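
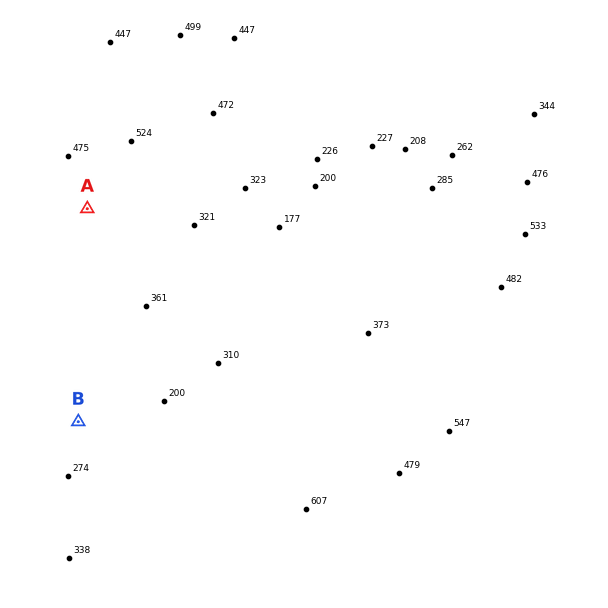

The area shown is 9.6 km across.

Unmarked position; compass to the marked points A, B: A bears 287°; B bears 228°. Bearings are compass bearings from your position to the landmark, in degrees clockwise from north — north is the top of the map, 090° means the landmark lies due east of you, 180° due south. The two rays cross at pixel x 257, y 261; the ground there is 200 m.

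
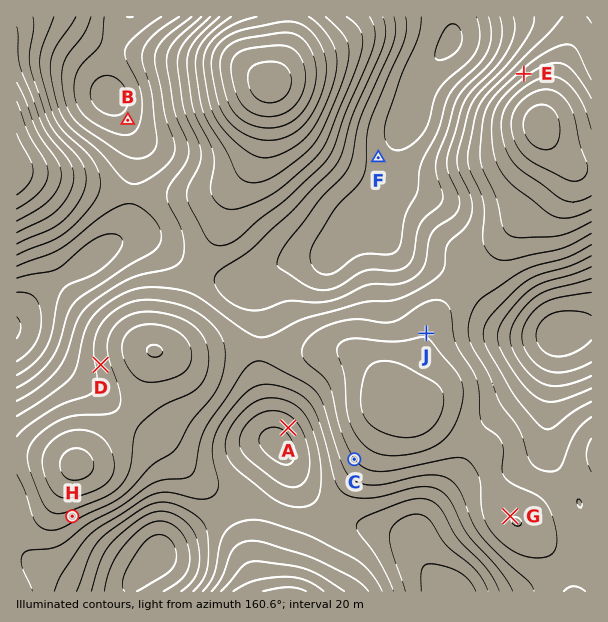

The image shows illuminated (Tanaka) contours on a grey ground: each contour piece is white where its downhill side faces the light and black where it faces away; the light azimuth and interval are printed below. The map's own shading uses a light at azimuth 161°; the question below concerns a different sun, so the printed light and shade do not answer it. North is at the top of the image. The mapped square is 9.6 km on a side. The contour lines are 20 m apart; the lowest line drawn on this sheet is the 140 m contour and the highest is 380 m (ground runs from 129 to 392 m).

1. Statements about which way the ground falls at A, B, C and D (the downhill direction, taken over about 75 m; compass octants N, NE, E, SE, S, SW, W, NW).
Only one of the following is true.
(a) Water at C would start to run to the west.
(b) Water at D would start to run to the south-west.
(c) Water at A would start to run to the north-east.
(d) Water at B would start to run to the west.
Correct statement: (c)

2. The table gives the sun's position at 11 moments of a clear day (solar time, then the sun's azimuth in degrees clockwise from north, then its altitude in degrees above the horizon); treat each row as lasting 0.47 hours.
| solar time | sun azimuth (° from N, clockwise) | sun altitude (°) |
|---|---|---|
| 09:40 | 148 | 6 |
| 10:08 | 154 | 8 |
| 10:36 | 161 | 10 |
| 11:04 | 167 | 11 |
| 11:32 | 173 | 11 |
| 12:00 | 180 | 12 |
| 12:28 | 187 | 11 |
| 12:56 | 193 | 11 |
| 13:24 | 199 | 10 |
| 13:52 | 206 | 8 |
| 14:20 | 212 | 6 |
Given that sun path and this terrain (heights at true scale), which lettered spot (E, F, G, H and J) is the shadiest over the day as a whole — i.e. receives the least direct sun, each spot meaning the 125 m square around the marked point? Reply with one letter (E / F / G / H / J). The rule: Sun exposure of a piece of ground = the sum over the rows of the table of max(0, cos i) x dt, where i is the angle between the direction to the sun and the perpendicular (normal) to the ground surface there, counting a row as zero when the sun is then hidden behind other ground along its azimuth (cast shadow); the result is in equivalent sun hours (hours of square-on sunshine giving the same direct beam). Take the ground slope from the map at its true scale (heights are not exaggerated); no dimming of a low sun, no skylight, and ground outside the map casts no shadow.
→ H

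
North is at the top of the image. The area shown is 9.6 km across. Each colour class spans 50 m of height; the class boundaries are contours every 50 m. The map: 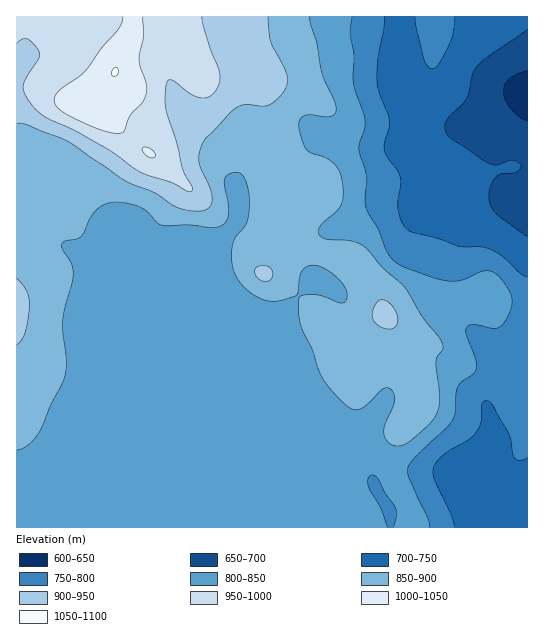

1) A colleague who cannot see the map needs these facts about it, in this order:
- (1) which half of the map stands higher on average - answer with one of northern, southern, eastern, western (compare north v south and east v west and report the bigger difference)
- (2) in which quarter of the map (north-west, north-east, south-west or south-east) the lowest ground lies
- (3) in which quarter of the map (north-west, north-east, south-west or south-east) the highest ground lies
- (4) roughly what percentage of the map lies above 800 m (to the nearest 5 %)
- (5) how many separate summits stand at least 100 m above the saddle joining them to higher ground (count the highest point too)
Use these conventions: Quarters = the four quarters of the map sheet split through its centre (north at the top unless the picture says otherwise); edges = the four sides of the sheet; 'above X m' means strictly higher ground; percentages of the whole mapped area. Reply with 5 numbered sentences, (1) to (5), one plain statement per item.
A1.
(1) Taken as a whole, the western half is higher than the eastern.
(2) Look to the north-east quarter for the lowest ground.
(3) The highest point lies in the north-west quarter of the map.
(4) Roughly 75 % of the ground is higher than 800 m.
(5) There is 1 summit with 100 m or more of prominence.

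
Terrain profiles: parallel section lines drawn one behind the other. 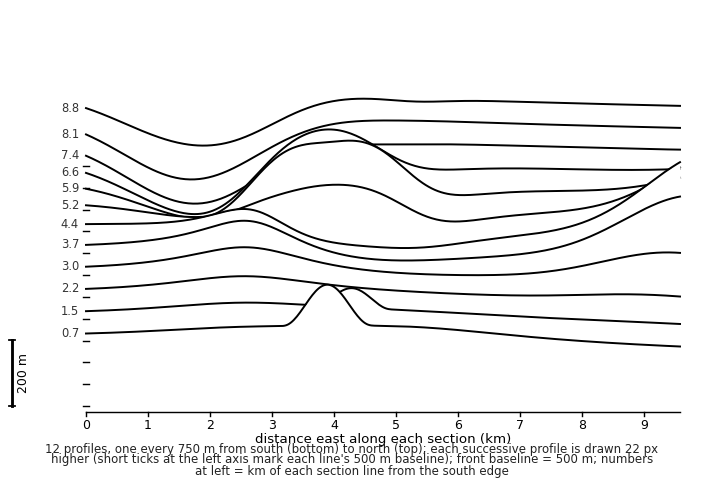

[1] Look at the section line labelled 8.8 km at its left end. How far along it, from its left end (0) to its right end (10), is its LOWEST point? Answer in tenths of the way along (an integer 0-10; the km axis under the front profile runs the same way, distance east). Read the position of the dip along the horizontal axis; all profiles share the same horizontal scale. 2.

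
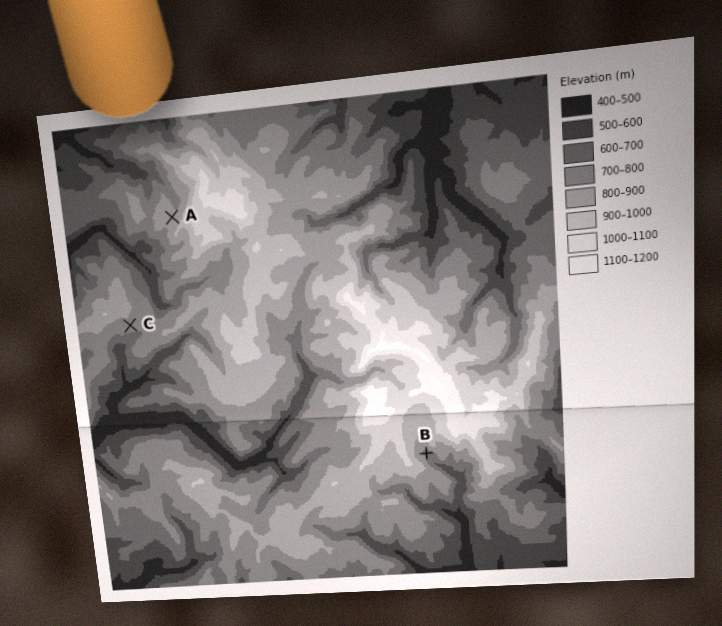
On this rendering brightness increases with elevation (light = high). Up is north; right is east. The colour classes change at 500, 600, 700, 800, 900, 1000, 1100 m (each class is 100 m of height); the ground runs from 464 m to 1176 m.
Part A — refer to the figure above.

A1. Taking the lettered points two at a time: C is lower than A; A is higher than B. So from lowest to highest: B C A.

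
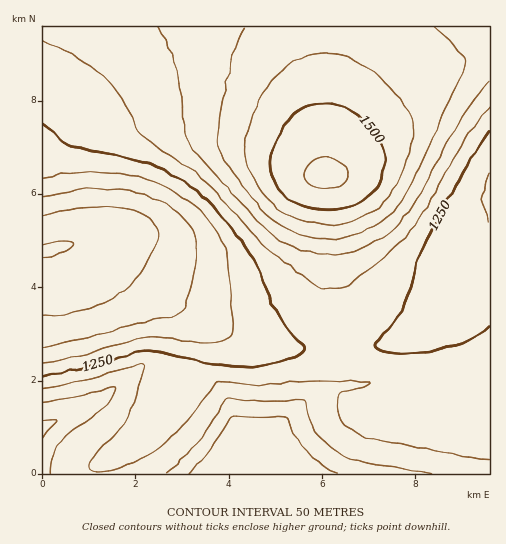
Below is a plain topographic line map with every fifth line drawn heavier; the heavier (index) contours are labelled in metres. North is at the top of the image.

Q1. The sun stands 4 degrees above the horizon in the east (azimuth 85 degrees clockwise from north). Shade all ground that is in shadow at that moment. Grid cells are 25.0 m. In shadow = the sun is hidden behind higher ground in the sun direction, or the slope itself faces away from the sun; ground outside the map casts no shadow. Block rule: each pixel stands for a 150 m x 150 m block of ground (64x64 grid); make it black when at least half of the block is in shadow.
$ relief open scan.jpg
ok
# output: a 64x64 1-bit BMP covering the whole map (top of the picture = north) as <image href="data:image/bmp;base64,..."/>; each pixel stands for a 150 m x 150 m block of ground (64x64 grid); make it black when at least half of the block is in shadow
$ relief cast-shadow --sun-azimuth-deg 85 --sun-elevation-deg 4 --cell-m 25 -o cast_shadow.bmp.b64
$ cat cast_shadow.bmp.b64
<image width="64" height="64" href="data:image/bmp;base64,Qk0+AgAAAAAAAD4AAAAoAAAAQAAAAEAAAAABAAEAAAAAAAACAAATCwAAEwsAAAIAAAAAAAAA////AAAAAAAAD/4AAAAAAAAP/wAAAAAAAA//gAAAAAAAB//AAAAAAAAH/8AAAAAAAAP/4AAAAAAAAf/gAAAAAAAA/+AAAAAAAAB/4AAAAAAAAD/gAAAAAAAAD+AAAAAAAAAHwAAAAAAAAAGAAAAAAAAAAAAAAAAAAAAAAAAAAAAAAAAAAAAAAAAAAAAAAAAAAAAAAAAAAAAAAAAAAAAAAAAAAAAAAAAAAAAAAAAAAAAAAAAAAAAAAAAAAAAAAAAAAAAAAAAAAAAAAAAAAAAAAAAAAAAAAAAAAAAAAAAAAAAAAAD+AAAAAAAAH/+AAAAAAAf//8AAAAAA////4AAAAB/////wAAAA//////AAAAD/////+AAAAP/////4AAAA//////gAAAD/////+AAAAP/////4AAAA//////AAAAD/////8AAAAP/////wAAAAP/////AAAAAf////4AAAAAf////gAAAAAf///8AAAAAAf///gAAAAAAP//+AAAAAAAP//4AAAAAAAD//AAAAAAAAD/4AAAAAAAAB/AAAAAAAAAAQAAAAAAAAAAAAAAAAAAAAAAAAAAAAAAAAAAAAAAAAAAAAAAAAAAAAAAAAAAAAAAAAAAAAAAAAAAAAAAAAAAAAAAAAAAAAAAAAAAAAAAAAAAAAAAAAAAAAAAAAAAAAAAAAAAAAAA=="/>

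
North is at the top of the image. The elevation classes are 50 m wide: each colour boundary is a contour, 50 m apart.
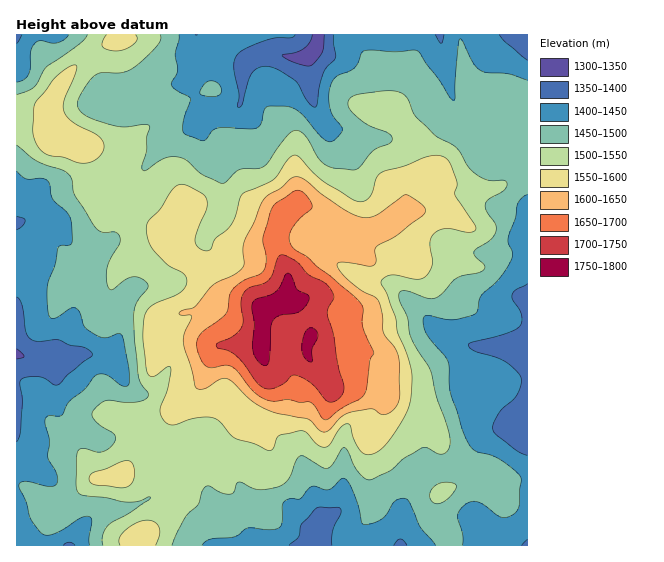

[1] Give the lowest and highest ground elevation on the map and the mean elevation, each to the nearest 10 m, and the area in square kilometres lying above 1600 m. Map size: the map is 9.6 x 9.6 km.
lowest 1340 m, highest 1770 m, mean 1510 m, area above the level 12.7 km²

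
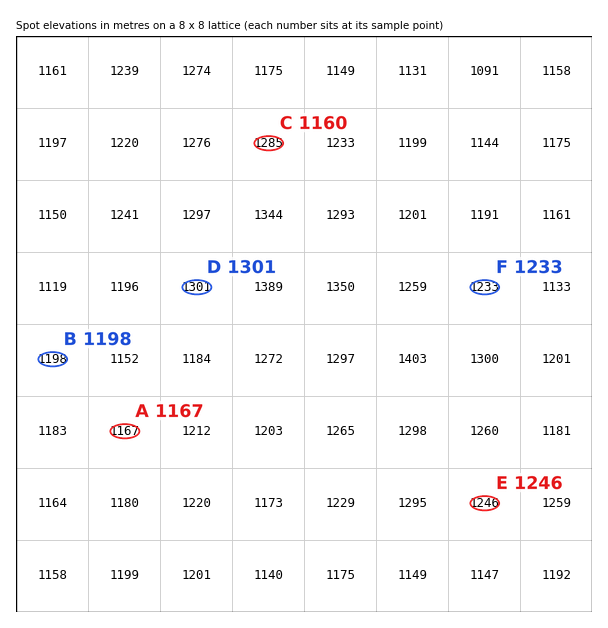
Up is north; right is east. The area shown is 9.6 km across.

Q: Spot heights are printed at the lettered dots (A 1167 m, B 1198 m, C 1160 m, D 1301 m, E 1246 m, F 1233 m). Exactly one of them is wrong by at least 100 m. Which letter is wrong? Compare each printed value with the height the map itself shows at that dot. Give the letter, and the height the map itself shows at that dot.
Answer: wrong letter C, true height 1285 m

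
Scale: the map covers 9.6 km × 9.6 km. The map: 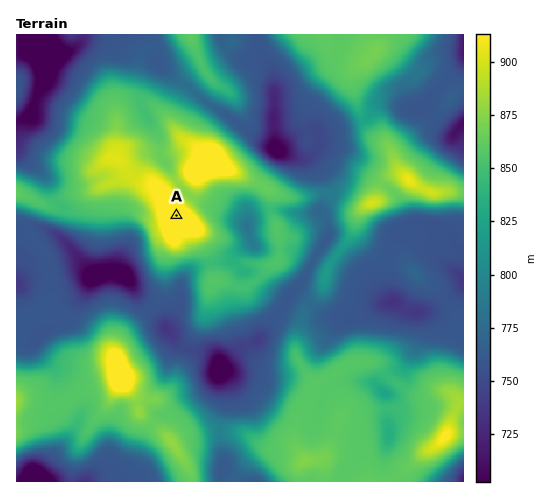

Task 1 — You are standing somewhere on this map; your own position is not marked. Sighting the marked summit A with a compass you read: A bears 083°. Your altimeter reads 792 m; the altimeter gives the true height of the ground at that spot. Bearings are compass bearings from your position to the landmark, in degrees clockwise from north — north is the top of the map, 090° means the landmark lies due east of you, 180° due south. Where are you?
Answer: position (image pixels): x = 76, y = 228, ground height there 792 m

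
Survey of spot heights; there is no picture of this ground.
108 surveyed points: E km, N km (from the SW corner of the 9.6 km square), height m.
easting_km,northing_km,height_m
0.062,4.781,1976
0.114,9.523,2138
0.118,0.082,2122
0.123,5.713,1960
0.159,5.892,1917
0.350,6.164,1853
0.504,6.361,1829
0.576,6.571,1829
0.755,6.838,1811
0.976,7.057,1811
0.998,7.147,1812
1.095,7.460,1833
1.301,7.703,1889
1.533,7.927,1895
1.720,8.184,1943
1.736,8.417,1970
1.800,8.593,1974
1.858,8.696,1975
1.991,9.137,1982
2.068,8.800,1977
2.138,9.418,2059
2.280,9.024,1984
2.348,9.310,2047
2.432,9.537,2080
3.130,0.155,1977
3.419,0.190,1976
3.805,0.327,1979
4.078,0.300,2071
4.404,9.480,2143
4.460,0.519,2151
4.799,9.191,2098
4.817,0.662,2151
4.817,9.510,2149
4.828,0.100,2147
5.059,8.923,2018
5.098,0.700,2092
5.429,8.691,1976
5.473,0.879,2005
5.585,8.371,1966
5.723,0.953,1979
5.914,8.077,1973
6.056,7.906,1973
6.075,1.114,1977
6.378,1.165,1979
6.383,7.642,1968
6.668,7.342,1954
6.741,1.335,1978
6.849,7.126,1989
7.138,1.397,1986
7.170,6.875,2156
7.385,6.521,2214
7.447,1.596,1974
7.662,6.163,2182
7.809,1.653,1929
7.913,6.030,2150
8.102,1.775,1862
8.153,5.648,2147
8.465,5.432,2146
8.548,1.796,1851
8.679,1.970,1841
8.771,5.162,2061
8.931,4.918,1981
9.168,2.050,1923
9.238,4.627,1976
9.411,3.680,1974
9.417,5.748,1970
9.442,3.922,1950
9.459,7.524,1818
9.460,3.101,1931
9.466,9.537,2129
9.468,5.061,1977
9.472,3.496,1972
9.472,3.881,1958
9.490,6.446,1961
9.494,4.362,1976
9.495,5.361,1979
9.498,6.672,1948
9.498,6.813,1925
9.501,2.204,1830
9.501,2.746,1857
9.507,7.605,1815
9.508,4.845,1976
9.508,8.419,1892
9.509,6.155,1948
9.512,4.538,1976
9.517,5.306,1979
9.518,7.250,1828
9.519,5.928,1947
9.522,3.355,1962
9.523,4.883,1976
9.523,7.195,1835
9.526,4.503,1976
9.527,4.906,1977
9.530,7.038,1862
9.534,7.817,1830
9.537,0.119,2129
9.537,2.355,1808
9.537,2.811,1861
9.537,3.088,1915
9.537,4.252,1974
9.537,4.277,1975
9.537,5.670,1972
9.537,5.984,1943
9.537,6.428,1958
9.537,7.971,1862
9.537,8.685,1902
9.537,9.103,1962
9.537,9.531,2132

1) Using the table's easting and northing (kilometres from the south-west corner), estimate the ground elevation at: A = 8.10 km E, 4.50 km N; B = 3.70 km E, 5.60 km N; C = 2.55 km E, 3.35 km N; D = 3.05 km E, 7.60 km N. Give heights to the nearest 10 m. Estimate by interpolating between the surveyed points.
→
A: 2070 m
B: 1980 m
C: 1960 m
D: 1980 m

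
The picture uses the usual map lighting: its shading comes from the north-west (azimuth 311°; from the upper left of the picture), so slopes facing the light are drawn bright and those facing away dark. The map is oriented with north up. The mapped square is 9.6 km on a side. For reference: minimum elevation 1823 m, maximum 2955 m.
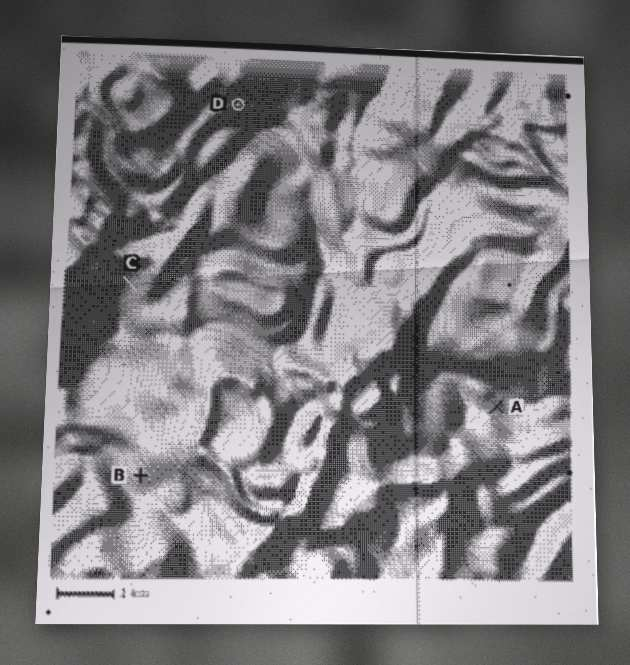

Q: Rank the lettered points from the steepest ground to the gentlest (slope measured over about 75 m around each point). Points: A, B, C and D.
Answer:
C D B A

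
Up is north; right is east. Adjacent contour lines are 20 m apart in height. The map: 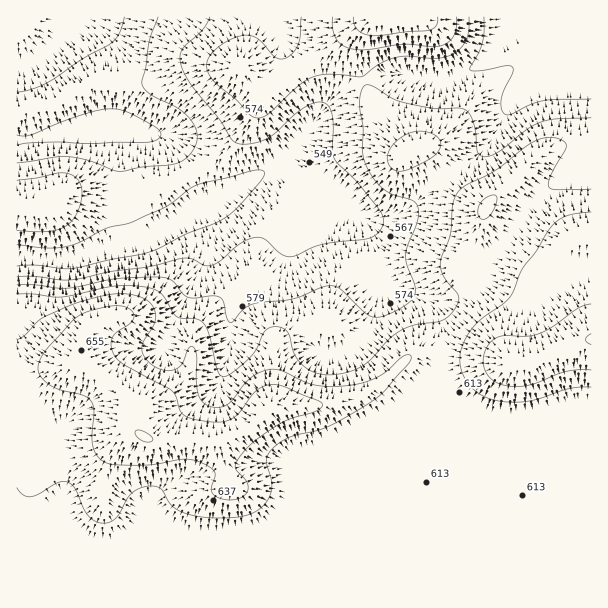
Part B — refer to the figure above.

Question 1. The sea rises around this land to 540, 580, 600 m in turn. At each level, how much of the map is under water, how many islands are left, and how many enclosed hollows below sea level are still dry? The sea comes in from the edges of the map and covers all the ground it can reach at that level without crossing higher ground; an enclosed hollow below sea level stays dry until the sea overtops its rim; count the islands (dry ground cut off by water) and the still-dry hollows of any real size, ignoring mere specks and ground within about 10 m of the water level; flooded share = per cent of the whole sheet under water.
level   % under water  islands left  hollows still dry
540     9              0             0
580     34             0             0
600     46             0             0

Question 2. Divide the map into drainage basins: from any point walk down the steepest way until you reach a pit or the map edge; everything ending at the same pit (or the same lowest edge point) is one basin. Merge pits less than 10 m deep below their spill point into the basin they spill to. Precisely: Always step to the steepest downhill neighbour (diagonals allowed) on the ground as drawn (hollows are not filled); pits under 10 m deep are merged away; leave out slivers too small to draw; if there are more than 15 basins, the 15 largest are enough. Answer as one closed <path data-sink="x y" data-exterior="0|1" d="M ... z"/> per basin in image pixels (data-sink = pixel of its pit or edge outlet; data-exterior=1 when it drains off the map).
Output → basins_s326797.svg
<path data-sink="17 66" data-exterior="1" d="M380 16l-364 1 1 95 31-8 51-22 53 0 42-16 45 0 20 24 0 11-7 16-20 26-17 15-35 20-19 8-11 1-79 5-8 2-16 14-12 3-19-1 1 382 575-1 0-357-13 1-6 3-28 28-8 2-49-41-4-9 2-11-22-13-13-12-15-23-11-11-6-2-11 4-2-3-32-40-14-38 0-30 6-12z"/><path data-sink="588 17" data-exterior="1" d="M591 16l-210 0-9 4-6 7-8 18 2 24 12 32 34 46 2 3 11-4 6 2 11 11 15 23 13 12 22 13-2 11 4 9 49 41 8-2 28-28 19-5z"/><path data-sink="17 140" data-exterior="1" d="M239 66l-45 0-42 16-53 0-51 22-31 8-1 97 11 2 15-1 29-18 51-2 39-4 19-8 30-16 12-10 18-18 12-17 7-16-1-14z"/>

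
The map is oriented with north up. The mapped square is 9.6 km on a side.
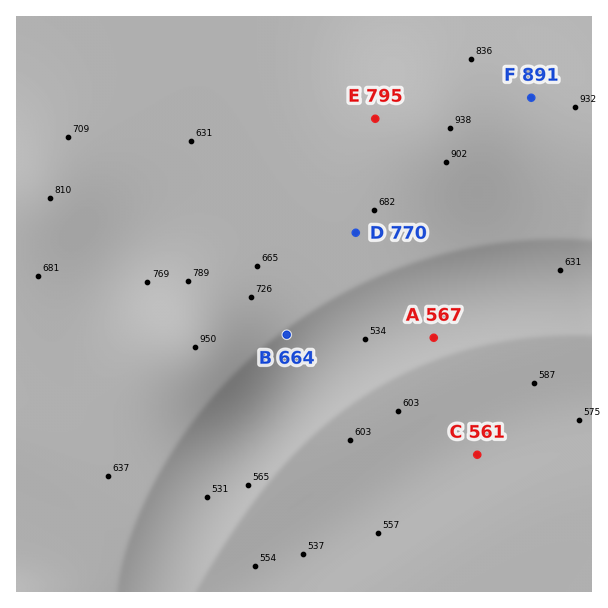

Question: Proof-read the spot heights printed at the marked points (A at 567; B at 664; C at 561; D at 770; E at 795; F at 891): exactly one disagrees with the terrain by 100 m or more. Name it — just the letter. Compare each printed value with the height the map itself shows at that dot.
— D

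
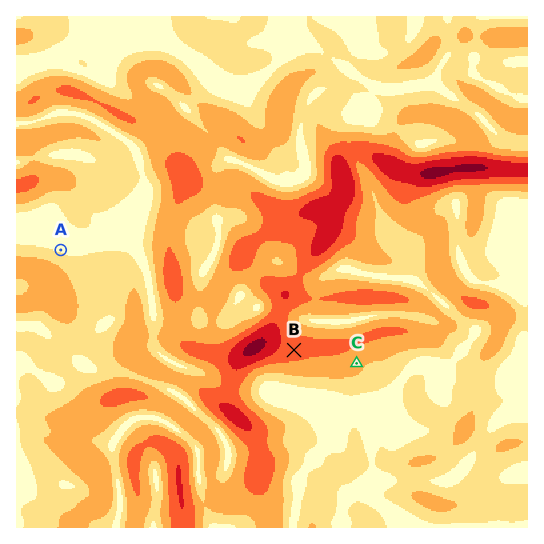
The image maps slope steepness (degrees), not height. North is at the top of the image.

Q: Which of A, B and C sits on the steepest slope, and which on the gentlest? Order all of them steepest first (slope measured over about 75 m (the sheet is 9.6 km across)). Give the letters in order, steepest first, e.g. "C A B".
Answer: B C A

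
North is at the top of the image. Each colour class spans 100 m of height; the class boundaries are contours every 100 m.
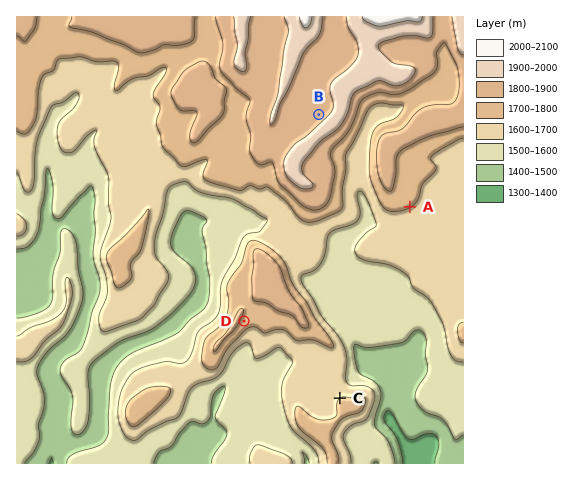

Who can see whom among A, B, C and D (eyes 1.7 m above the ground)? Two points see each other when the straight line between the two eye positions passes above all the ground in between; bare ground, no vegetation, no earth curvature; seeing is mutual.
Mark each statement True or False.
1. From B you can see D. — False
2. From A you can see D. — False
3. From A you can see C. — True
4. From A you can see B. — False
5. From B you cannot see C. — True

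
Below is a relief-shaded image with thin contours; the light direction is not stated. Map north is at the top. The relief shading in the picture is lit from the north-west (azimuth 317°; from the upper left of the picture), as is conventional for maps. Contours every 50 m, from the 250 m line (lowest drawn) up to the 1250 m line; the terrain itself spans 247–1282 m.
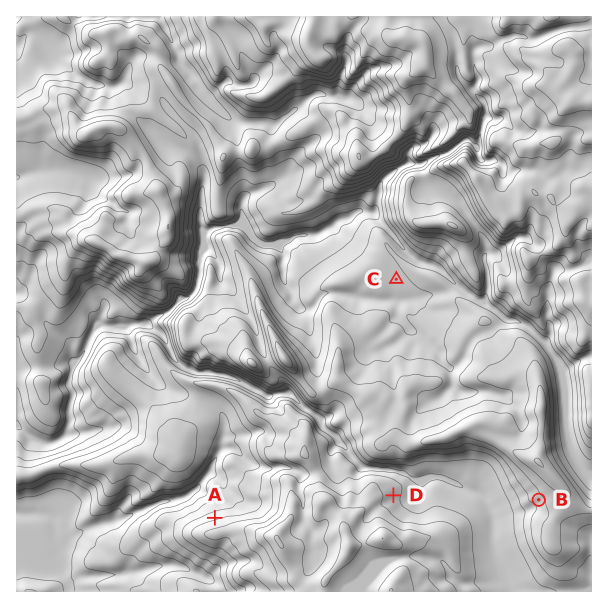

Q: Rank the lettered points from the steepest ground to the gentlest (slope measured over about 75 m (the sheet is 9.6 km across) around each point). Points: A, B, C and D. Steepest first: A B D C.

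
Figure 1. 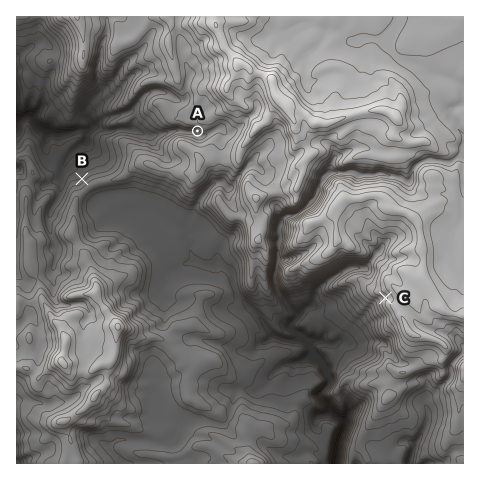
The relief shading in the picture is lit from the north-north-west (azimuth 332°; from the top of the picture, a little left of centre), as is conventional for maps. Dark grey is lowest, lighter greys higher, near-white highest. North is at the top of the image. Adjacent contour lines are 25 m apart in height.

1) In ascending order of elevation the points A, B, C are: B A C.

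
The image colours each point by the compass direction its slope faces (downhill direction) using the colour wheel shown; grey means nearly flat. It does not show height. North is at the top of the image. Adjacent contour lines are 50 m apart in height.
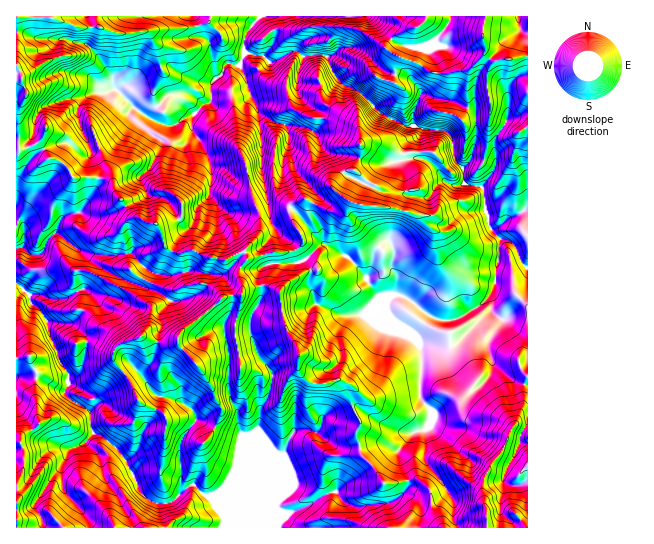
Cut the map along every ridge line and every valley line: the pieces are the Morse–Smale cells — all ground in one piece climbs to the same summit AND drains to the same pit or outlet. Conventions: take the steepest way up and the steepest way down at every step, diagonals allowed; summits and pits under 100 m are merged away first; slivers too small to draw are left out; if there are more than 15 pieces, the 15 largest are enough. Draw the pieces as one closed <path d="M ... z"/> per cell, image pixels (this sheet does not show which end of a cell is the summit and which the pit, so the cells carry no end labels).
<path d="M502 239l-2 0-1 7 0 15-7 32-11 12-27 15-16 0-15-8-13-12-15-6 1-19-4-5 1-21-3-6-7 1-8 10-6 20-3 3-17-20-24-13-10 5-10 10 6 11-2 17 6 15 3 3 21 10 24 0 23-11-1 5 4 8 27 21 5 12-1 47 12 14 0 7-7 11-11 3-16 17-17-6-24 5-14 0-9-3-19-13-16-3-4 2-6 7-5 16-3 3-44 18-6 4 6-12 4-30-44-17-4 3 6 6 5 13-8 12-11 29 2 4 7-2 9 10 12 6 10 16 0 11 303-1 0-258-7-7-5-15-6-6z"/><path d="M295 51l-24 12-8-7-18-3-5 10 11 34 8 16 2 18 0 40 7 32 22 4 33 37 26 13 17 20 3-3 6-20 8-10 7-1 3 6-1 21 4 5-1 19 15 6 13 12 15 8 20-1 23-14 8-8 6-11 5-41 0-7-5-4-7-11-5-34-17-5-17 0-13-17-9-7-17-1-3-4 0-10 3-5 9-5 2-6-7-4-7 2-26-14-22-21-16-7-9-10-20 9-15-1-2-9 6-17z"/><path d="M527 16l-76 0-3 9-13 17-12 6-17-1-11-4-25-27-105 0-1 5 9 14 0 8-9 14 7 6 23-12 8 5 24 0 11 23 6 6 16 7 22 21 26 14 7-2 8 4 23 2 7 7 1 17 3 7 7 5 1 16 17 4 3 4 1 20 6 18 7 8 12 4 6 6 5 15 6 6z"/><path d="M233 64l-6 0-6 11-9 7-1 20-6 2-13 13 0 13 17 29 3 14-3 21 8 12-2 24-18 20-8 19 1 2 15 2 0 10-5 10-9 4-12 4-9 0-3-2-4 4-8 2-4 8-3 16-10 10-20 6-5 8 0 6 10 13 10-5 24 29 20 4 12 7 8 13 28 12 16 4-3 32 7-7 11-24 4-16 0-11 8-13 4-15 0-9-15-19-6-19-2-12 3-9 9-16-2-25 4-6 5-2-4-11 0-9 9-11 2-7-6-9 0-11-8-36 0-40-2-18-19-47z"/><path d="M271 204l-3 1 1 13 6 13-11 14 0 9 4 11-5 2-4 6 2 25-9 16-3 16 10 27 13 16 0 9-4 15-8 13-1 19-6 14-8 18-12 14 6 0 42-18 3-3 5-16 6-7 4-2 16 3 19 13 9 3 14 0 24-5 17 6 16-17 11-3 7-11 0-7-12-14 1-47-2-8-10-11-12-7-8-7-4-12-22 10-24 0-21-10-3-3-6-15 2-17-6-11 18-16-33-36z"/><path d="M194 16l-177 0-1 129 6 4 17-8 9 17 13 3 13 16 24 0 2-8-19-39-4-16 2-9 7-9 9-4 12 0 8-3 19 19 13 9 24-22 18-2 14 11 7-1 2-6-1-12 6-8-8-35-9-7z"/><path d="M115 89l-8 3-12 0-9 4-7 9-2 9 4 16 10 17 2 11 6 7 0 13 7 1 7 6 3 9 7 7 6 12 6 4-12 9-2 8 6 13 2 22 13 10 5-10 12 6 4-2 13-32 17-18 4-16 12-12 3-14-3-22-17-29 0-13 12-12-15-12-18 2-24 22-13-9z"/><path d="M17 284l-1 74 13-2 8 17-2 24 4 28-13 7-6 7 4 14 0 13-8 17 0 44 73 1-1-9-25-30-2-23 7-15 3-3 12-4 9-9-1-21-4-5-14-8-8-7 3-8 0-12-9-15-2-8-8-16-1-13-8-12-9-8-2-7z"/><path d="M17 260l-1 23 13 12 2 7 9 8 5 9 4 4 22 1 16 14-6 31-4 6-9 3 0 5 25 13 6-1 24-22-10-14 3-12 27-12 6-9 3-16-1-4-21-14-36-19-8-2-12 0-7-6-9 0-15 6-13-2z"/><path d="M123 372l-26 24-4 0-22-12-3 1-3 9 8 7 16 10 3 20 17 10 12 13 19 37 14 12 16 0 11-12-1-46 4-10 9-12-7-4-19 1-6-9-19-7-5-5-6-17z"/><path d="M95 433l-2 0-10 11-12 4-10 18 2 23 22 26 5 13 76 0 19-15 6-11 0-11-2-3-3 0-16 15-12 1-9-4-9-9-19-37-12-13z"/><path d="M106 179l-9 0 0 6-14 24-6 4-12 3-5 5-4 12 47 36 20 11 16 4 4-5-14-10-2-22-6-13 2-8 12-9-6-4-6-12-7-7-3-9z"/><path d="M73 176l-3 4-20 7-15 9-15 21-1 5 5 7-1 18 7 8 9 0 5-5 4-11 8-6 4-12 7-6 12-3 18-27 1-8z"/><path d="M210 195l-13 12-4 16-17 18-13 32-4 2-12-6-4 9 16 9 16 2-7 8 2 4 15-1 14-7 6-10 0-10-15-2-1-2 8-19 15-16 4-8 1-20z"/><path d="M263 16l-68 1 5 18 9 7 6 29 3 6 3-2 6-11 12 1 6-12 20 3 4-6 4-7 0-8-6-9z"/>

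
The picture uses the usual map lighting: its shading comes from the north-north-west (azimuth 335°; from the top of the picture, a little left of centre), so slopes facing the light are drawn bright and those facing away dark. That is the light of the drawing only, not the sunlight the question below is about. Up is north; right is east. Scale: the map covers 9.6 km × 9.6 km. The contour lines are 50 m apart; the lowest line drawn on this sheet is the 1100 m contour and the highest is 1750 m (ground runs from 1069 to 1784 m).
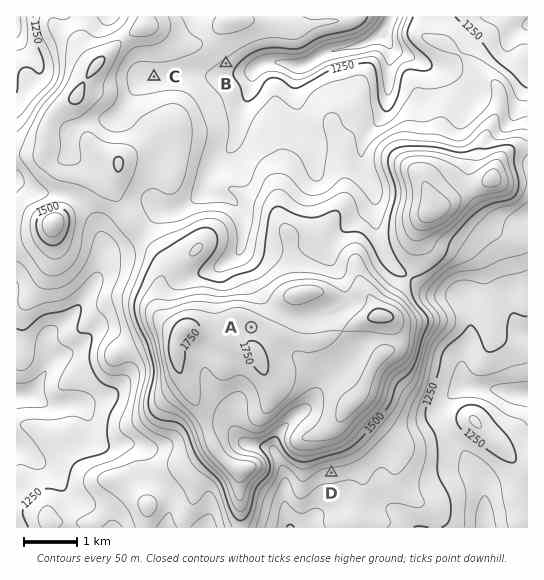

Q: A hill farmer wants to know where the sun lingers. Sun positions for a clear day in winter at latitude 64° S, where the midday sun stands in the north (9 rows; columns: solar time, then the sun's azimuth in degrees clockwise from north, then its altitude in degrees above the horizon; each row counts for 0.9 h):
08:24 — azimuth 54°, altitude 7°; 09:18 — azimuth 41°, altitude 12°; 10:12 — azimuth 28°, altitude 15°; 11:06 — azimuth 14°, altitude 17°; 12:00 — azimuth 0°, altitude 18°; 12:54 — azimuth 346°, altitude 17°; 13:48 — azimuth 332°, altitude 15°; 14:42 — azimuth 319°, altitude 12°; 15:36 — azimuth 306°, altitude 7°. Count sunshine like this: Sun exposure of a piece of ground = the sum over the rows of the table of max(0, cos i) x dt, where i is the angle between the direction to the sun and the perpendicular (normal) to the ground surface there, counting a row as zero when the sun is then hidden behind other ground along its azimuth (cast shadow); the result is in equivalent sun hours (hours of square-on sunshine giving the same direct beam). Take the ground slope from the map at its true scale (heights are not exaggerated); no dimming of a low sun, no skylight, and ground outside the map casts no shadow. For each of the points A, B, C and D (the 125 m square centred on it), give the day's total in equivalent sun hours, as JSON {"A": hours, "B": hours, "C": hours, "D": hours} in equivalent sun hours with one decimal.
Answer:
{"A": 2.1, "B": 1.1, "C": 1.6, "D": 0.1}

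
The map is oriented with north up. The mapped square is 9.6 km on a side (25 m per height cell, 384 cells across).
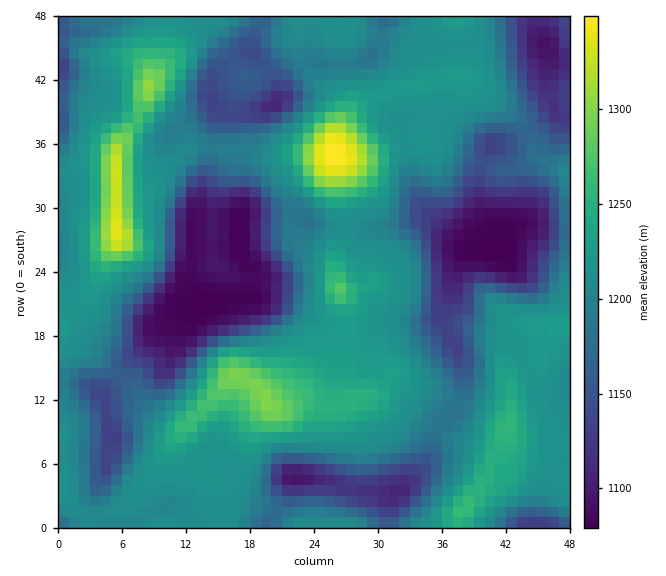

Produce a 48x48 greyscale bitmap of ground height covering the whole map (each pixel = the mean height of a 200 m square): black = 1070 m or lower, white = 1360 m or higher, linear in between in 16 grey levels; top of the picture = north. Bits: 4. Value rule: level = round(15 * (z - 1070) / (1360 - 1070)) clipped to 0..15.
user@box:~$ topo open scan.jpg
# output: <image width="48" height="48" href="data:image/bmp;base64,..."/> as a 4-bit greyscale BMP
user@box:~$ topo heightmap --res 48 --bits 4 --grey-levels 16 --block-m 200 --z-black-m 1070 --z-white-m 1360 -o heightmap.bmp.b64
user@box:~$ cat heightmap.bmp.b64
<image width="48" height="48" href="data:image/bmp;base64,Qk32BAAAAAAAAHYAAAAoAAAAMAAAADAAAAABAAQAAAAAAIAEAAATCwAAEwsAABAAAAAAAAAAAAAAABEREQAiIiIAMzMzAERERABVVVUAZmZmAHd3dwCIiIgAmZmZAKqqqgC7u7sAzMzMAN3d3QDu7u4A////AGd3d3d3d3d3d2VXd3d3dUVneJmYdkMzRHd3d3d3d3d3d2ZWZ2ZlVDNGeJqph2VVVnd2Z3d3d3d4d2ZVVVVDMyI0Z4mpiHdnd3dlV3d3d3iId3VDMzMzMiIjRniamYh3eHdkRneIiIiIh3UxESIzMzIjRXeJmZiHiHdkNGeIiIiIiHYyIjNFVUQzRWeJmZiIiHdkNFeIiIiIiIdURVZmdmVURWd4mZmIiHdkM0Z4mIiIiIh3d3d3d3dmVWd4mZmIiHdlM0Z4mZiIiZmIiIiIh3d2Zmd4mpmIiHdlM1Z4mqmImaqqmZmIiId3ZmZ4mqmIh3dlNFZniaqZmru7qZmZmIh3dmZniamId3ZUNFZmeJqqqrzLqpmZmZiHdmZniZiId3ZENFVVZ4q7u8y7qpmZmZiHd2ZniJiId2VERFVDRnmrvMu6qpmZmYiId2VWeJiId3ZVVURDJGiry7qqqZiIiIiIdlRWeIiIh3d2ZUMyIkeauqmZmYiIiIiHdkRGeIiIh3d3ZUMiETV4mYiIiIiIiIh3ZUNGeIiIiId3ZUIRERJGZ3eIiIiIiIh2VDNWeIiIiIh3dkIREREiNFZ3iIiIiId2VDRWeIiIiIiHdkIREREREiNGd4iIiHd2QzRGeIiIiIiIdlMhEREREREkZ4iZiId2QzNGeId3iIiId2QxEREREREjZ4mpiIh3UyI2d2Zmd3iIh3ZCEREREREjV4q5mIh3UyI1VUNFZ3eIiHdkIREREREjV4qpiIh3UyIjMhI0Z3eJqYh2MREREREkZ4mYiId3UxEREREkVneKu7mHQRERERJFZ4iIiHd2QhERABEjVneKzduXUhERERNWZ3iHd3d2QhEREBEiRneKztqHUhERESNWZnd3d3ZlMhERERESNXeKzsmHUhERESNWZmd3d3ZUMyERERESNXeJzsmHUhERERNWZneHd3ZUMzIRERESNneJzbmHYxEiESNWZ4mYiHdUREMhIiIiRneJzbmHdSIzIjVneKqqmYdUVVQyMzMzVneJzbiHdkNERFZ3iszMuodlZmUzRERFZ3eJzbiHd1RVZmd4m97ty5h2d3VERVVWZ3eJzbh3d3ZmZneIrO7u25h3d3ZURFVmZmeJvbh3d3dmZneIrO7u25h3iHZUM0VVVVeIrLl3Z3ZmZmd4m97tuYh4iHdkNEVVRFZ4mrqHZmZUVVVnib3cqId4iHdlVVVUM0Z4iJqYdmVDMzNFeJu6mId3iHd3ZmVUM1Z3eJq5d1Q0RDIjV4mZmIiIiIh3d2VDI1Z3eJvKh1Q0REMjRniJiIiIiIiIh2UzM0Z3eJvLmGRERVQzVneIiIiIiIiIh2QyIzVneJrLqXRERVRFZ3d3d3iIiIiIh1QiIzV3iJq6qYVERERWZmZmZnd3iIiId1MiEkZ3iJqqqYdURERmdmd3Zmd3d3iHdkMhElZneImZmIdlVEVnd3d3dmd3d3d3dkMRE0VWZ3iIiId3ZUV3d3eHdmd3d4iHdkMhI0VmZneIiHd3dlVnd3d3dlZ3eIiHdUMiIw=="/>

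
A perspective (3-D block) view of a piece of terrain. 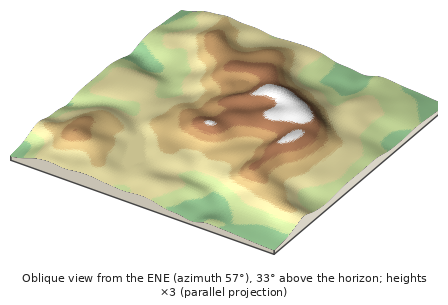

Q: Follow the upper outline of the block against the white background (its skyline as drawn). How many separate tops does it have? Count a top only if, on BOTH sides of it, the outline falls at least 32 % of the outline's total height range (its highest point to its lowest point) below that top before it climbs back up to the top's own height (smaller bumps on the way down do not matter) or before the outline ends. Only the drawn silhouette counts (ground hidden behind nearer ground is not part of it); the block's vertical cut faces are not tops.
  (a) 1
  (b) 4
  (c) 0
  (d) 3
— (a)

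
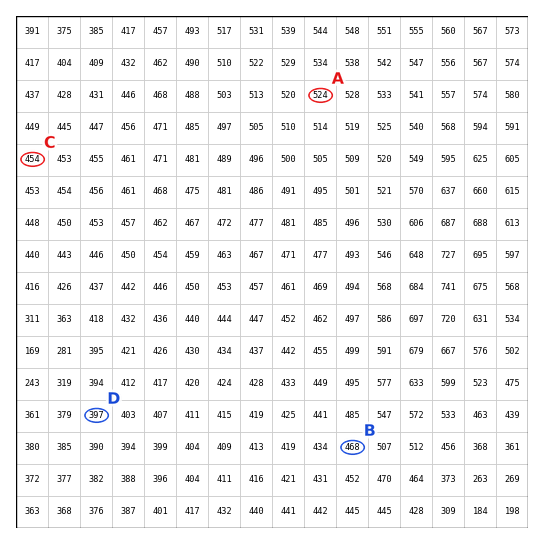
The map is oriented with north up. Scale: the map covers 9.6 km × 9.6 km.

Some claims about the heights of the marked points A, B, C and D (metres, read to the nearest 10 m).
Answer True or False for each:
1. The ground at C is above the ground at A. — False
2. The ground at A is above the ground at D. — True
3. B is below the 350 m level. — False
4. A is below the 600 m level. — True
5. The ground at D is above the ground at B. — False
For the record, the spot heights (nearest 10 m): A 520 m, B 470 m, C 450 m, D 400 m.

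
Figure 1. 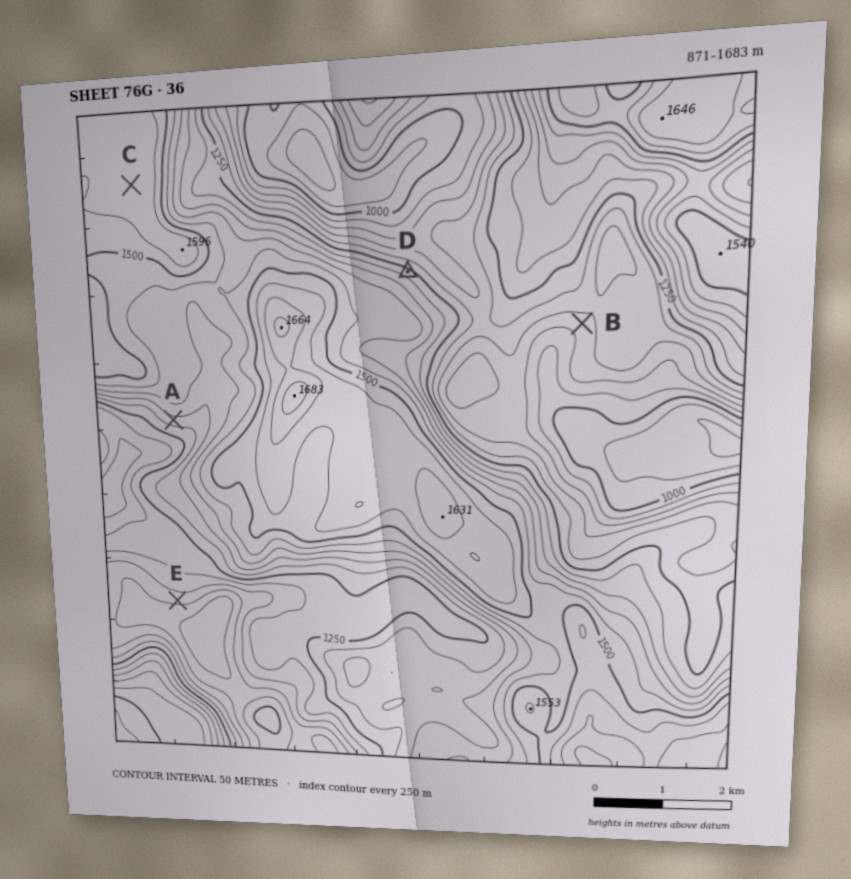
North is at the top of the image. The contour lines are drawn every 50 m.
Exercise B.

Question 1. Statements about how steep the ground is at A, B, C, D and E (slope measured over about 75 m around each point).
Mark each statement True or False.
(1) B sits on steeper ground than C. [True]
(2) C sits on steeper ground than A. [False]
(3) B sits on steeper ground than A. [False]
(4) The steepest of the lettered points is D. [True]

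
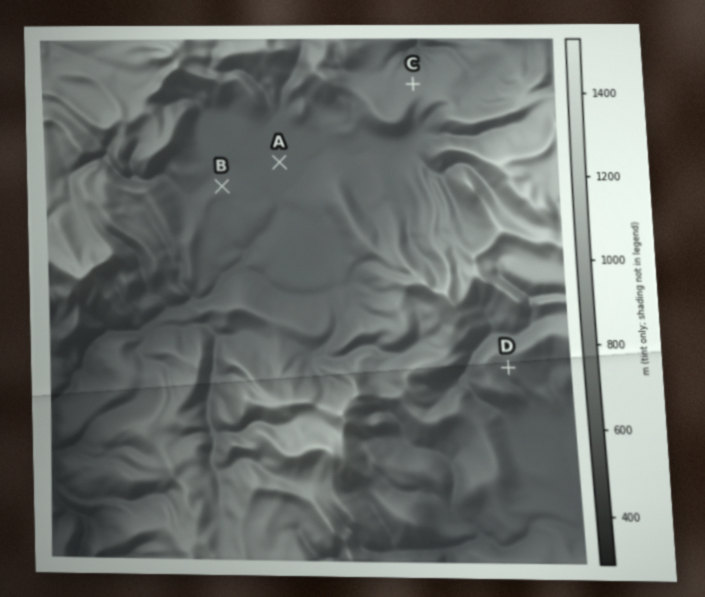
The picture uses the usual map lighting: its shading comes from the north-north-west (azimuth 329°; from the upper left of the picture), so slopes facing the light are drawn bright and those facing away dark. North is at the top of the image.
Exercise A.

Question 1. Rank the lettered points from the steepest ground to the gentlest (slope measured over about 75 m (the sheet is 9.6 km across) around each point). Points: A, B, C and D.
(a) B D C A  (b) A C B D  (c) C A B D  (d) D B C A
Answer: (d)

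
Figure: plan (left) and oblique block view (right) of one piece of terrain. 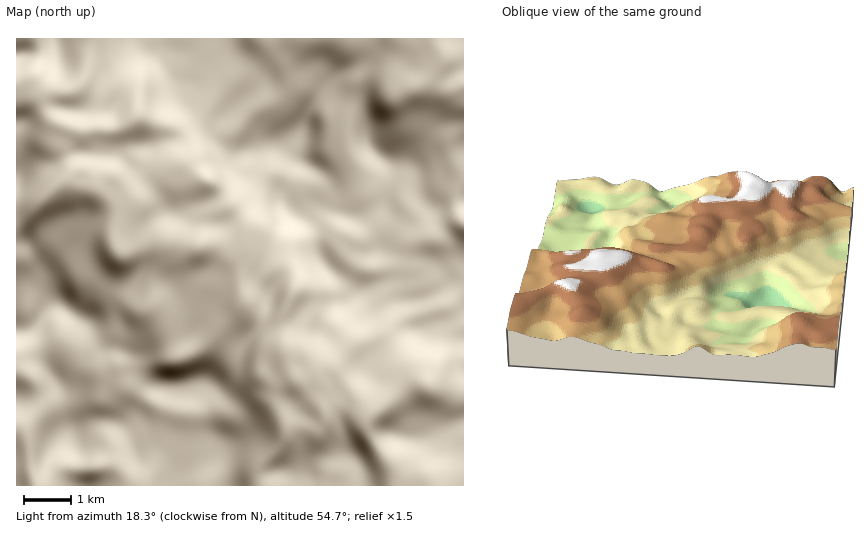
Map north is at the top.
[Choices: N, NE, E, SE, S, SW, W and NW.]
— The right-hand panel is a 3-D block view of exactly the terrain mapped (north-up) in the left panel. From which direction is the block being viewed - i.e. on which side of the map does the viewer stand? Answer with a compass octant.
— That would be E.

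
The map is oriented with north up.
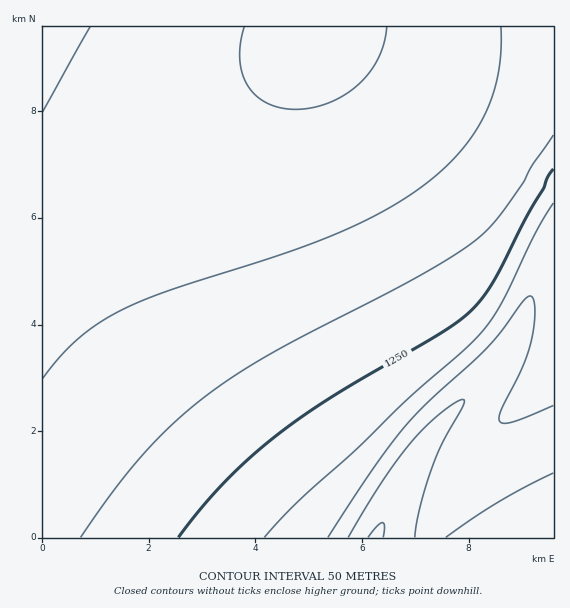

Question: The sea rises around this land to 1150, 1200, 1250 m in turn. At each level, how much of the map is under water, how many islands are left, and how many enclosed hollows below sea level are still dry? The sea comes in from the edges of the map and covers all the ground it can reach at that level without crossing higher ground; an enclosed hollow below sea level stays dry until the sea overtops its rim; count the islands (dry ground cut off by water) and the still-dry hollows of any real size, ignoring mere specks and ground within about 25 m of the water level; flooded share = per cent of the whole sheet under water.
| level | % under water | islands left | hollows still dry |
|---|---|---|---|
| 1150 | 11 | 0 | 0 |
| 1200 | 16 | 0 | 0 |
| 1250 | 24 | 0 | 0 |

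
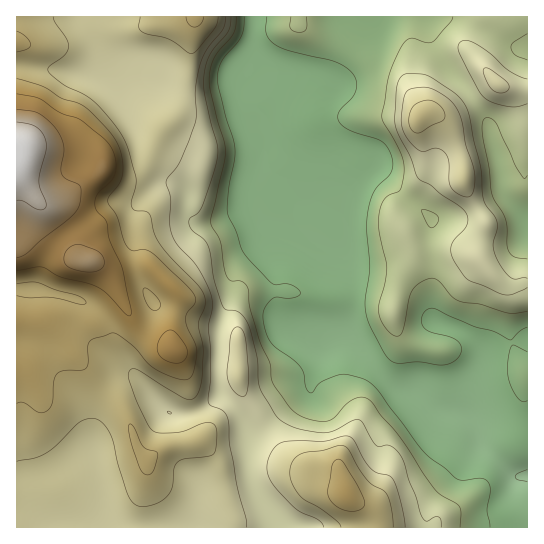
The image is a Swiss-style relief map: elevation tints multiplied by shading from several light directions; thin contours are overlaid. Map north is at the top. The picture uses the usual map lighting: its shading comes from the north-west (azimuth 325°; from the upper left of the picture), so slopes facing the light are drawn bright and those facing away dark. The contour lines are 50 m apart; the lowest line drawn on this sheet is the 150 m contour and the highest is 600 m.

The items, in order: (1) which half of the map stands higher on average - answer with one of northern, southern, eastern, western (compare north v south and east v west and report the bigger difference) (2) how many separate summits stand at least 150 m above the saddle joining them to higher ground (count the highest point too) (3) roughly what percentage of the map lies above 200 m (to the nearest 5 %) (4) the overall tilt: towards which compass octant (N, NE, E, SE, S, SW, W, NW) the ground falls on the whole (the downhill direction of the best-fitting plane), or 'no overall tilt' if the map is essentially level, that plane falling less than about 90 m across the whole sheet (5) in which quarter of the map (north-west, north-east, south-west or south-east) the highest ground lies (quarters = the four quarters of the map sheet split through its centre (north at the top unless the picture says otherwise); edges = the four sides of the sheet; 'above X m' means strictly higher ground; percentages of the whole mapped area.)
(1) Taken as a whole, the western half is higher than the eastern.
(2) There are 3 summits with 150 m or more of prominence.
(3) Roughly 75 % of the ground is higher than 200 m.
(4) The general tilt is down to the east (the land rises towards the west).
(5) Look to the north-west quarter for the highest ground.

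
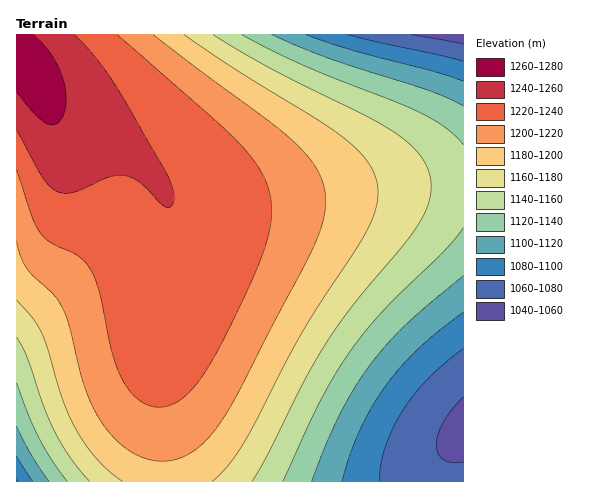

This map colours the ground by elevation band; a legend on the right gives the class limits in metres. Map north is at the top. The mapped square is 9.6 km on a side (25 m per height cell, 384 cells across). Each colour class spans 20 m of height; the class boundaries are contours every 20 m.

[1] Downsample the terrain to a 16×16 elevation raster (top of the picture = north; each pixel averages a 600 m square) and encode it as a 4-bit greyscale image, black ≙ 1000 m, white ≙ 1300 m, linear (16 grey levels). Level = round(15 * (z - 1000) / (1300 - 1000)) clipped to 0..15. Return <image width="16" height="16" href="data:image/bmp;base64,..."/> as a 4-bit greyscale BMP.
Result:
<image width="16" height="16" href="data:image/bmp;base64,Qk32AAAAAAAAAHYAAAAoAAAAEAAAABAAAAABAAQAAAAAAIAAAAATCwAAEwsAABAAAAAAAAAAAAAAABEREQAiIiIAMzMzAERERABVVVUAZmZmAHd3dwCIiIgAmZmZAKqqqgC7u7sAzMzMAN3d3QDu7u4A////AFeJqqmHZUQzaJqqqph2VDN5qru6mHZUQ4mru7qph2VDiau7u6mHZVSaq8y7qph2VZq7zMu6mYdmq7vMy7qpiHarvMzMu6mYh7zMzMy7qpmHvMzMzLuqmYjMzMzLu6mZh83czLu6mYiH3dzLuqmYh3bdzLuqmHdmVd3Luph3ZVRD"/>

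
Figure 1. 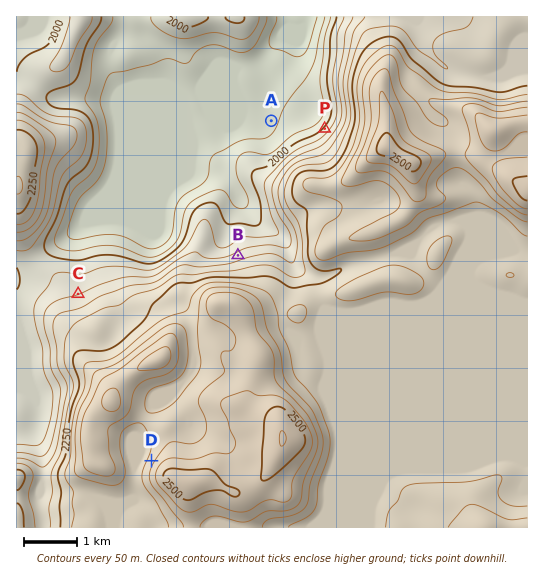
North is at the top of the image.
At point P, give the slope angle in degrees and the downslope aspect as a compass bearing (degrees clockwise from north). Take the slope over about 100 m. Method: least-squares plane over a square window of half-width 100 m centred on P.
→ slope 24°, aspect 312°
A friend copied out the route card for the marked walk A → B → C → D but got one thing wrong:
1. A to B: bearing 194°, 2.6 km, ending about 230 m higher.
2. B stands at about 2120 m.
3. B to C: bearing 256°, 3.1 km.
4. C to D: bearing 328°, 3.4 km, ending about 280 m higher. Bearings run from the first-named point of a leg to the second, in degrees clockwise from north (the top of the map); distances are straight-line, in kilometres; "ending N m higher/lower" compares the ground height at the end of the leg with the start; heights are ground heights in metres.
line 4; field bearing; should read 156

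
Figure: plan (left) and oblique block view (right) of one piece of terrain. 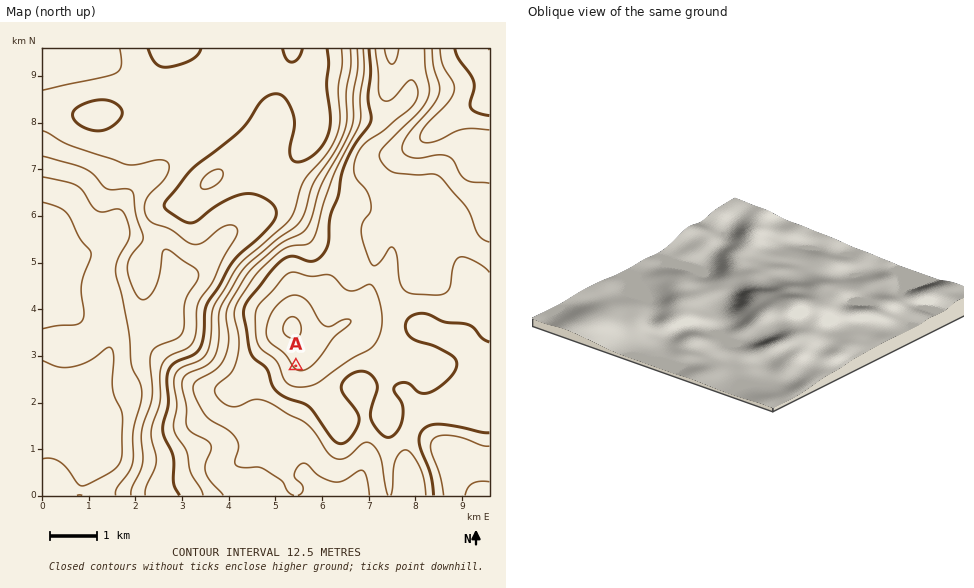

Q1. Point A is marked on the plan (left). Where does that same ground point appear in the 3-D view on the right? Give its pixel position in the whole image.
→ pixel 818 309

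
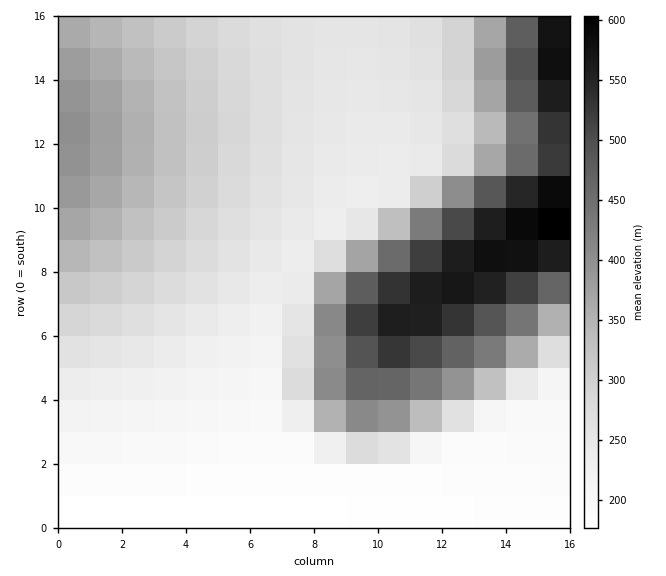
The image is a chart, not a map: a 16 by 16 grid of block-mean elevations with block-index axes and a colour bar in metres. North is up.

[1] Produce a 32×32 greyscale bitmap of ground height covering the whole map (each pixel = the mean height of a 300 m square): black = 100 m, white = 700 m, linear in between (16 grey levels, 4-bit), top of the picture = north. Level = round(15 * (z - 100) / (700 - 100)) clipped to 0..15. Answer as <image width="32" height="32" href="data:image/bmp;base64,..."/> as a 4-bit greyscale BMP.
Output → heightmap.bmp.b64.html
<image width="32" height="32" href="data:image/bmp;base64,Qk12AgAAAAAAAHYAAAAoAAAAIAAAACAAAAABAAQAAAAAAAACAAATCwAAEwsAABAAAAAAAAAAAAAAABEREQAiIiIAMzMzAERERABVVVUAZmZmAHd3dwCIiIgAmZmZAKqqqgC7u7sAzMzMAN3d3QDu7u4A////ACIiIiIiIiIiIiIiIiIiIiIiIiIiIiIiIiIiIiIiIiIiIiIiIiIiIiIiIiIiIiIiIiIiIiIiIiIiIiIiIiIiIiIiIiIiIiIiIiMzMyIiIiIiMzMyIiIiIiI1VlVDIiIiIjMzMzMyIiIjVnd2ZUMiIiIzMzMzMzMiNWeIiHZlQyIjMzMzMzMzMzV4mZmIdlQzM0QzMzMzMzM2eJmZmYh2VDNEREQzMzMzNXiaqqmZh3VERERERDMzMzV4q7u6qZmHVFRERERDMzM1eau8u7qpmGVVVUREREMzNXmrvMy7qph2VVVVREREMzRomrvMzLuqmGZVVVREREM0V4mrvMzMu6pmZVVVREREM0Z4mrvMzMy7ZmZlVVRERDM0V4mqvMzMzHZmZlVVRERDM0VniavMzMx3ZmZVVURERDMzRniau8zdd3ZmZVVURERDMzRXiau8zXd3ZmVVVEREQzMzRWeaq8x3d2ZlVVREREQzMzRGeJq7h3dmZlVURERERERERFaJq4d3dmZVVURERERERERWiauHd2ZmVVVERERERERFZ4m7d3dmZlVVRERERERERWeavHd3ZmVVVUREREREREVomrx3dmZlVVRERERERERFaJvMd3ZmZVVURERERERERWibzHdmZlVVVEREREREREVnms12ZmVVVVRERERERERVZ5q8"/>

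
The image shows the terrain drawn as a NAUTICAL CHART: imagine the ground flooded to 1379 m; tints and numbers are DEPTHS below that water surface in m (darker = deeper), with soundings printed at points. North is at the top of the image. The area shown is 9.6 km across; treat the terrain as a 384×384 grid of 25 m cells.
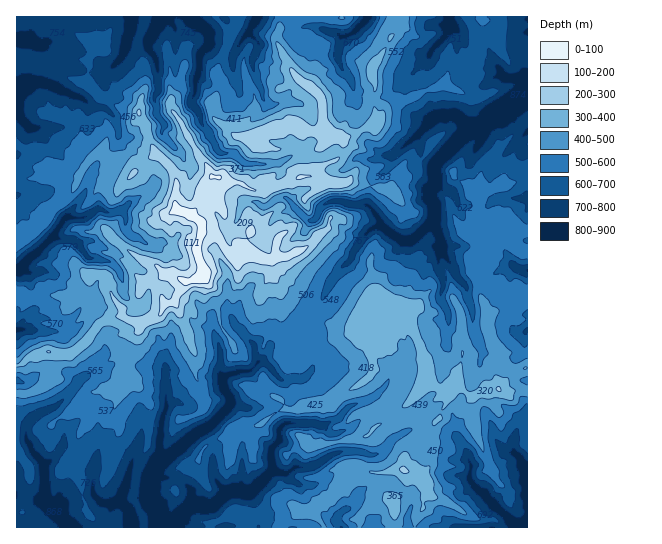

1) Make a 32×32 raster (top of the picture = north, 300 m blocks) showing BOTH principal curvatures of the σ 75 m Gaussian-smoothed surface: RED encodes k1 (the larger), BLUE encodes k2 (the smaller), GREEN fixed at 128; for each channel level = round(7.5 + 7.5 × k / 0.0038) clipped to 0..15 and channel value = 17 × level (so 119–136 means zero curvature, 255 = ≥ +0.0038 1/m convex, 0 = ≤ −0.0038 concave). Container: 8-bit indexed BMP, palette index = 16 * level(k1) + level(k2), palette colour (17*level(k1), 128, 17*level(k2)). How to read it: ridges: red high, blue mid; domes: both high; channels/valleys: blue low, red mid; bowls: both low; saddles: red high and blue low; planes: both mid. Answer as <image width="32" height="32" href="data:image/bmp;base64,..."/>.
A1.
<image width="32" height="32" href="data:image/bmp;base64,Qk02CAAAAAAAADYEAAAoAAAAIAAAACAAAAABAAgAAAAAAAAEAAATCwAAEwsAAAABAAAAAAAAAIAAABGAAAAigAAAM4AAAESAAABVgAAAZoAAAHeAAACIgAAAmYAAAKqAAAC7gAAAzIAAAN2AAADugAAA/4AAAACAEQARgBEAIoARADOAEQBEgBEAVYARAGaAEQB3gBEAiIARAJmAEQCqgBEAu4ARAMyAEQDdgBEA7oARAP+AEQAAgCIAEYAiACKAIgAzgCIARIAiAFWAIgBmgCIAd4AiAIiAIgCZgCIAqoAiALuAIgDMgCIA3YAiAO6AIgD/gCIAAIAzABGAMwAigDMAM4AzAESAMwBVgDMAZoAzAHeAMwCIgDMAmYAzAKqAMwC7gDMAzIAzAN2AMwDugDMA/4AzAACARAARgEQAIoBEADOARABEgEQAVYBEAGaARAB3gEQAiIBEAJmARACqgEQAu4BEAMyARADdgEQA7oBEAP+ARAAAgFUAEYBVACKAVQAzgFUARIBVAFWAVQBmgFUAd4BVAIiAVQCZgFUAqoBVALuAVQDMgFUA3YBVAO6AVQD/gFUAAIBmABGAZgAigGYAM4BmAESAZgBVgGYAZoBmAHeAZgCIgGYAmYBmAKqAZgC7gGYAzIBmAN2AZgDugGYA/4BmAACAdwARgHcAIoB3ADOAdwBEgHcAVYB3AGaAdwB3gHcAiIB3AJmAdwCqgHcAu4B3AMyAdwDdgHcA7oB3AP+AdwAAgIgAEYCIACKAiAAzgIgARICIAFWAiABmgIgAd4CIAIiAiACZgIgAqoCIALuAiADMgIgA3YCIAO6AiAD/gIgAAICZABGAmQAigJkAM4CZAESAmQBVgJkAZoCZAHeAmQCIgJkAmYCZAKqAmQC7gJkAzICZAN2AmQDugJkA/4CZAACAqgARgKoAIoCqADOAqgBEgKoAVYCqAGaAqgB3gKoAiICqAJmAqgCqgKoAu4CqAMyAqgDdgKoA7oCqAP+AqgAAgLsAEYC7ACKAuwAzgLsARIC7AFWAuwBmgLsAd4C7AIiAuwCZgLsAqoC7ALuAuwDMgLsA3YC7AO6AuwD/gLsAAIDMABGAzAAigMwAM4DMAESAzABVgMwAZoDMAHeAzACIgMwAmYDMAKqAzAC7gMwAzIDMAN2AzADugMwA/4DMAACA3QARgN0AIoDdADOA3QBEgN0AVYDdAGaA3QB3gN0AiIDdAJmA3QCqgN0Au4DdAMyA3QDdgN0A7oDdAP+A3QAAgO4AEYDuACKA7gAzgO4ARIDuAFWA7gBmgO4Ad4DuAIiA7gCZgO4AqoDuALuA7gDMgO4A3YDuAO6A7gD/gO4AAID/ABGA/wAigP8AM4D/AESA/wBVgP8AZoD/AHeA/wCIgP8AmYD/AKqA/wC7gP8AzID/AN2A/wDugP8A/4D/AKjHpITHtre0pZWDyNamt5S3paWksdh015O1g5L05bGkxnOElsaCksaDtpOBgMeltbjHx8eSlKbpgtfF9qdwxMW1kqaWotiDx4LIs8bDgYGCuJKDpbiElZSU16aWgIP3hMahyLeTx5XFcqXG6JHYxaGgoMHHyNfXxtjXhLSQ+aeD1ZCix4alp6OkgaT3gtfUkvXUtYCgkHCFt5WWlXD2hIGQp7Wll4W3hMXUgKPVx7W1kPj59PXnuIGVlqaC1rSUxKG215Snlqd1xcLokYDY1/dwoICAs6S3p4WWx4LngreUpYGA15aGp3XYkKTntICBo+b39/mQsqanp4W2lLaDpIT36JaQyKenp7eAl+eUoenXtpaGhufGgaaWtqbHxNjpxZGT14OChaiol4GX1mKwkNaAkoOGdaa4g5a3hMhzlqa09tfV14SFlpWFcpfZkejUgLiphYd2haeWhceEtpWFlqWVuLXF54OWtoWDyLhw+JGlpoeHhoeniIeGtoS2pLWnhXCSg4TFtIbopYPVhcKypJeWh4eGqJiHh5eWlNSR2HWTpoWXloWF6ITFxcaVpHKnlpeGhYaGt4eGuLei9YDXl5bYx6enhbayxZS2tIOllJS3p4aGg4anuMenx5D4oLeWuYSlg5bY54DHpcb3+bayg6Wnh4eClpa3dZamosC1lKalgLS356KgkcbmpXH2osW2t7emhoZwpbamp6aDk7iogpHGgLXCoKX2xHBypuaSp5eGtebnh5aQ6pRz1nGUpaelx7jXgPT1+bSgp5Vy5qaEp5TYw9P3p4GwkLOhkcm3hqimh7jEgICwkKfH6OfXlaPHtbSgkPf45pCn6cWC1qeWqZaFhsbU5bXFkIS2pMWGpYChkKH2gICAlNjHcrOitpWDg6aWhciSp9e3cqW0xsjW9+j11tb3+dbUyLaDkcW4pri3hqinl6aGltiU9pO01raAkJGopqSRxaSkyKWg+ZOml5eWl4WHp6eUluijkfZgkMbHtoKWhreTgXC05ZGio7allJWEhpeGyHGU5ID4k5Dp15eHl5a32MPHl5KT+KKUlcejgaa1tpW2gfmyofeA96eltci4lNZ1hOqnlnKCopSDdceVqaeVcbOl95D5k7DXdKWBkYKU14R0xaa2loaGyJWDhISTcaPXlZbHwOXWkNaExpHHpviWlZPmdJbHyMe2xNaVprbHpqaDhaawteeA+ILTpab3lZaAp+h1hJWnlriFkYSoloaXl6eBxpDW5oDGoOOT55WVpaG36JaGcaamt5PHpnOEhZaouITFgca3xIPloKP3dMi1gJW355bHoJS1pad2uKenlpaWtqOklqaBtreyhOelssL4oITYyISUg7i4qIY="/>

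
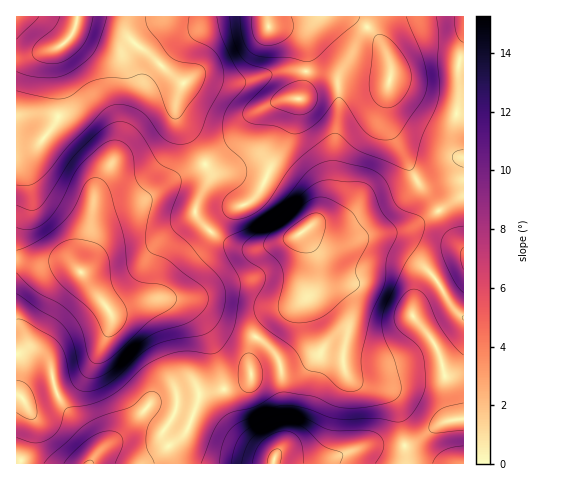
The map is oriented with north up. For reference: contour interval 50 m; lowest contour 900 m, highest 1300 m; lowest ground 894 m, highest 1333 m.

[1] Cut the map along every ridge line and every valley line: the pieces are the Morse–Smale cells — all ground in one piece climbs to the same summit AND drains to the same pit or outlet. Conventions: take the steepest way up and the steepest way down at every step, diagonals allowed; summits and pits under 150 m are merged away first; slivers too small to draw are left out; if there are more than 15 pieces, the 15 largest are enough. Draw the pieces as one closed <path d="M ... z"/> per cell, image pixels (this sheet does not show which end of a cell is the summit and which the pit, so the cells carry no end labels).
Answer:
<path d="M204 164l-21 10-43 28-24 5-17 7-7 13-11 45-11-8-8-2-23 2-23-1 0 195 2 1 9 5 63 0 9-12 18-14 33-34 11 2 31 10 8-22 38-8 13-8-2-23 9-21 14-16 30-17 8-9 6-18 0-16-15-25-10 6-22 7-25 2-20-7-24-19-4-7 0-8 13-27 0-8z"/><path d="M463 197l-52 30-47 9-21 9-21 0-16-13-4 0 14 26 0 16-4 13-10 14-30 17-14 16-9 21 2 23-13 8-38 8-8 22-31-10-11-2-33 34-18 14-8 11 224 1 49-18 43-1 37-23 19-4z"/><path d="M463 16l-194 0 0 10 24 5 7 5 4 6 2 10 0 19-4 24-3 4-18 1-26 13-17 25-14 13-19 14 4 7 0 8-13 27 0 8 4 7 24 19 20 7 25-2 22-7 11-7 4 0 16 13 14 1 38-12 21-2 16-5 52-30 1-39-7-6-2-7 0-22 4-22-1-34 6-21z"/><path d="M77 17l-6 19-14 12-3 5 2 22 4 21-2 22-7 12-12 13-23 3 0 116 23 2 23-2 8 2 11 8 11-45 7-13 17-7 24-5 43-28 22-10-29-51 1-15 7-15-13-9-52-45-15-6z"/><path d="M267 16l-189 0 0 2 26 5 15 6 52 45 13 9-7 15-1 15 30 51 18-13 14-13 17-25 26-13 18-1 3-4 4-24 0-19-2-10-4-6-7-5-24-5z"/><path d="M77 16l-61 1 1 129 22-3 12-13 7-12 2-22-4-21-2-22 3-5 14-12 5-9z"/><path d="M463 418l-19 4-37 23-43 1-48 17 147 1z"/><path d="M463 46l-5 21 1 34-4 22 0 22 2 7 5 5 2 0z"/>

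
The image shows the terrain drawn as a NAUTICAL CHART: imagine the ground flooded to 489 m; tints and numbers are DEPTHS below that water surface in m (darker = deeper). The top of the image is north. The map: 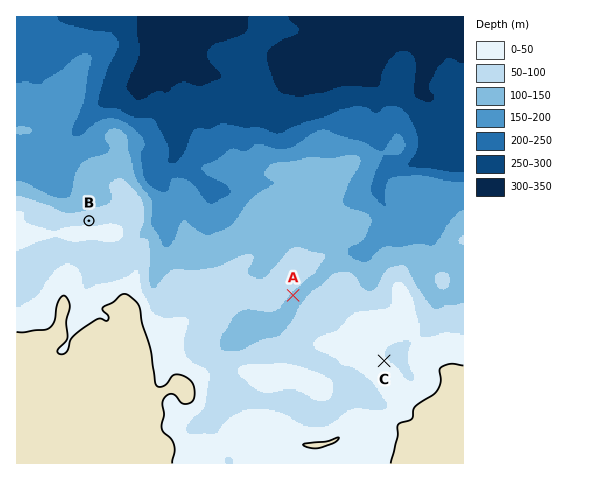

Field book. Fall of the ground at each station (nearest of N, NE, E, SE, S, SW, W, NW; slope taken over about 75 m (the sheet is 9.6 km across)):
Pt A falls SE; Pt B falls N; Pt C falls NE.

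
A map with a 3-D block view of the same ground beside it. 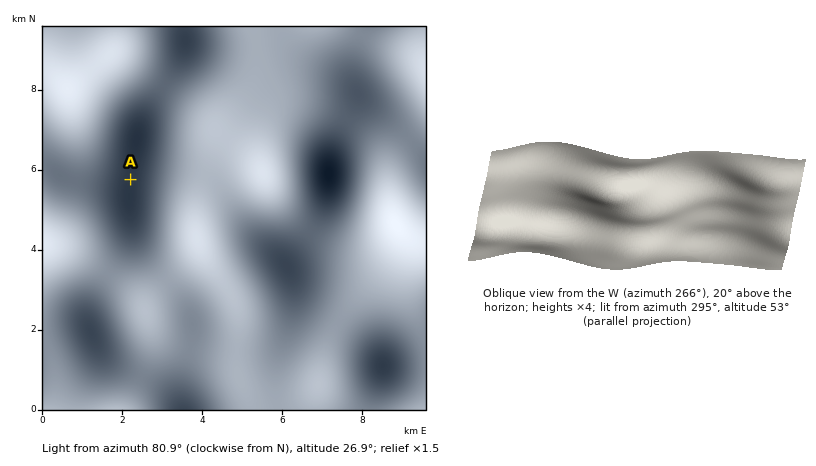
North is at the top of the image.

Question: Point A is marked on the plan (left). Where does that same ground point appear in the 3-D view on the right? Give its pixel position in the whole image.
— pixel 599 236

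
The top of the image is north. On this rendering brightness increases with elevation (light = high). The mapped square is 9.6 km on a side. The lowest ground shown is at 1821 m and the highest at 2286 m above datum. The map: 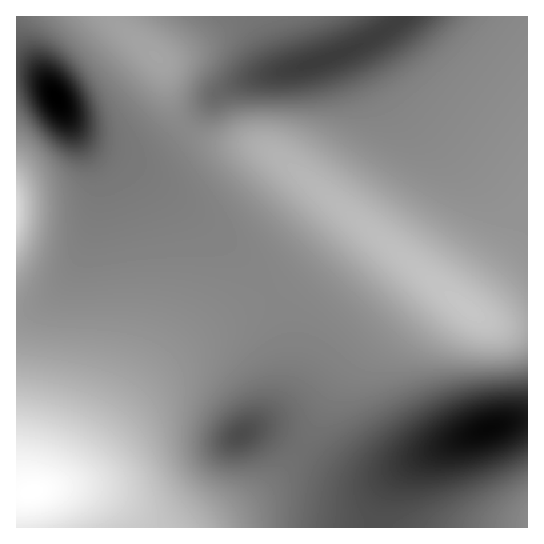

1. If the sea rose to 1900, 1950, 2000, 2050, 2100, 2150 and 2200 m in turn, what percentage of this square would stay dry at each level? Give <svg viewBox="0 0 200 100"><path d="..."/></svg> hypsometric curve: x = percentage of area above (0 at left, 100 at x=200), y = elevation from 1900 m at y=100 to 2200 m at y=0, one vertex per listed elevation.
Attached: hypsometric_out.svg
<svg viewBox="0 0 200 100"><path d="M194 100l-9-17-17-16-31-17-82-17-31-16-15-17"/></svg>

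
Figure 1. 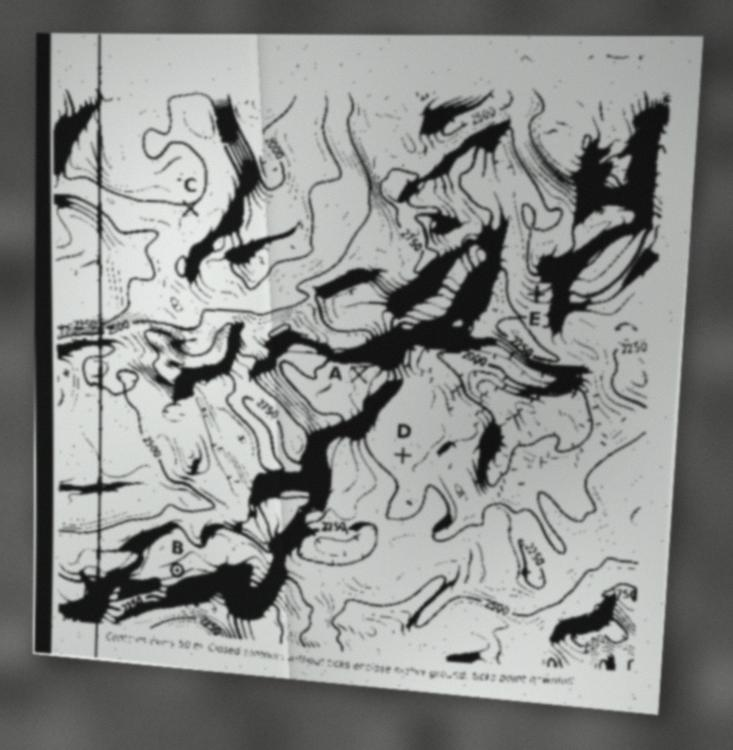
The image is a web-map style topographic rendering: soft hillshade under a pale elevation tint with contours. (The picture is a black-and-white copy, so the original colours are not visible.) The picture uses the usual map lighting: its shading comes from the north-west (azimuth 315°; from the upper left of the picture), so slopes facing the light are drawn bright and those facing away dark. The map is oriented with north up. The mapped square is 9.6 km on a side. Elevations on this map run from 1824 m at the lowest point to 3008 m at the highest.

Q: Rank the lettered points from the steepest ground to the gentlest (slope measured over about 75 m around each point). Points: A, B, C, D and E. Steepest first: C E B A D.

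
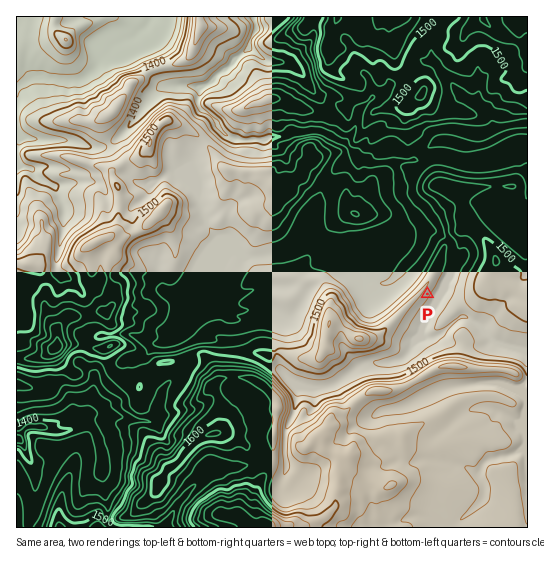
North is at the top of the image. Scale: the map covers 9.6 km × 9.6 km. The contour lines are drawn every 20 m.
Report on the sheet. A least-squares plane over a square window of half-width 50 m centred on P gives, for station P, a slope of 9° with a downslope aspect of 124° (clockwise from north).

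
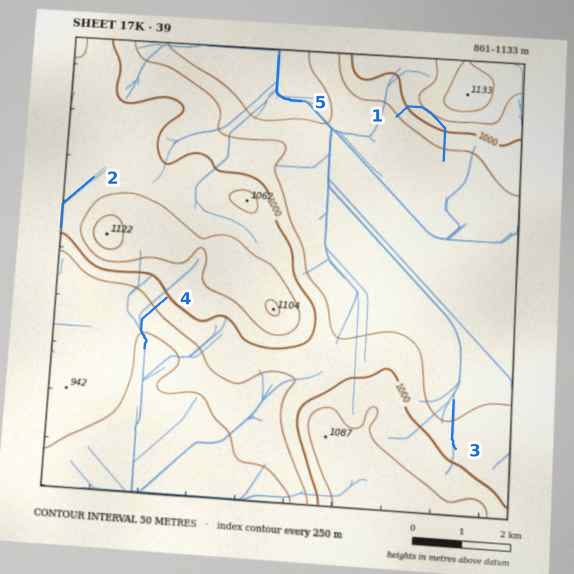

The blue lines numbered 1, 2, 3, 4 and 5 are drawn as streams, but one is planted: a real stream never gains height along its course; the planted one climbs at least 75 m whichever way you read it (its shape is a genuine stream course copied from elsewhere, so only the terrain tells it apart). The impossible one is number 1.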